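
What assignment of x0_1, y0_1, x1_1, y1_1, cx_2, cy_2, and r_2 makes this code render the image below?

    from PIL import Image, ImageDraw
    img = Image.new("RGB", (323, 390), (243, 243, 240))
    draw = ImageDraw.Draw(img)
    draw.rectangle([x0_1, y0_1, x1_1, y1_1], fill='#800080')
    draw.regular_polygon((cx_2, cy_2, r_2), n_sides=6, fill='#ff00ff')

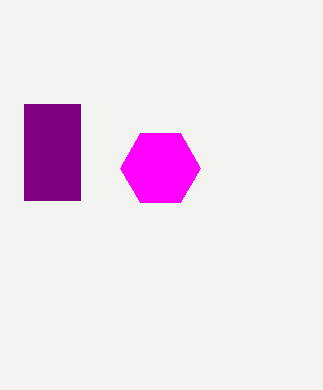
x0_1 = 24
y0_1 = 104
x1_1 = 80
y1_1 = 200
cx_2 = 160
cy_2 = 168
r_2 = 40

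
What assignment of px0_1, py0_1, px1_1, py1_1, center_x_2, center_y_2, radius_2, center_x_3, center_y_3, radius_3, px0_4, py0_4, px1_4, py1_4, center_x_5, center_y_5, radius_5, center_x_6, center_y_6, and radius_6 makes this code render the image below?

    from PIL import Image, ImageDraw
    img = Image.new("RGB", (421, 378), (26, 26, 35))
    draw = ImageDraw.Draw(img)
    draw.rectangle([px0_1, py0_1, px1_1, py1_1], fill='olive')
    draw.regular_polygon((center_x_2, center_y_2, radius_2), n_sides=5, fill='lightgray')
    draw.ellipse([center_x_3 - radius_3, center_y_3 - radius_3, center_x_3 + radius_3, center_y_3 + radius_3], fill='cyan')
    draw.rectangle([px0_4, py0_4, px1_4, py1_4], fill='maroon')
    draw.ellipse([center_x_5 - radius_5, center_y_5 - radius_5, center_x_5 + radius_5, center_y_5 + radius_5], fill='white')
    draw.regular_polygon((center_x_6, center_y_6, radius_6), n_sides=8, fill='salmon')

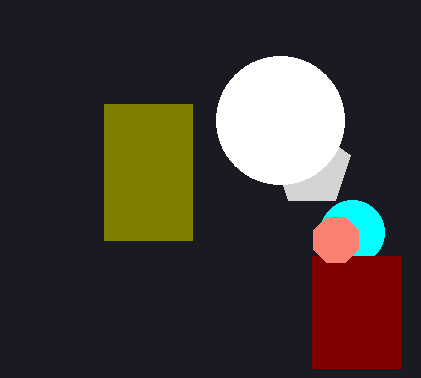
px0_1 = 104
py0_1 = 104
px1_1 = 192
py1_1 = 240
center_x_2 = 312
center_y_2 = 168
radius_2 = 40
center_x_3 = 352
center_y_3 = 232
radius_3 = 32
px0_4 = 312
py0_4 = 256
px1_4 = 400
py1_4 = 368
center_x_5 = 280
center_y_5 = 120
radius_5 = 64
center_x_6 = 336
center_y_6 = 240
radius_6 = 24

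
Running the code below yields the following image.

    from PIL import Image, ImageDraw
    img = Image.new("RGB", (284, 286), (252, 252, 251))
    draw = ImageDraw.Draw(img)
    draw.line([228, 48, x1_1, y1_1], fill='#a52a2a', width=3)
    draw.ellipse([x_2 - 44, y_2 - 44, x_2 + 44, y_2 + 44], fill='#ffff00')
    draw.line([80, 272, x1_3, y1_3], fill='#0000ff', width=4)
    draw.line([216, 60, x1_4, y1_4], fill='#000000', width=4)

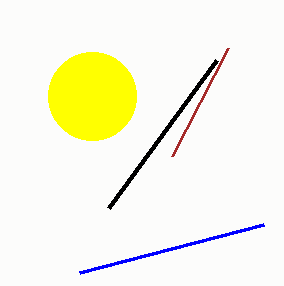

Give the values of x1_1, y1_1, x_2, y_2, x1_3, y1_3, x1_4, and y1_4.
x1_1 = 172; y1_1 = 156; x_2 = 92; y_2 = 96; x1_3 = 264; y1_3 = 224; x1_4 = 108; y1_4 = 208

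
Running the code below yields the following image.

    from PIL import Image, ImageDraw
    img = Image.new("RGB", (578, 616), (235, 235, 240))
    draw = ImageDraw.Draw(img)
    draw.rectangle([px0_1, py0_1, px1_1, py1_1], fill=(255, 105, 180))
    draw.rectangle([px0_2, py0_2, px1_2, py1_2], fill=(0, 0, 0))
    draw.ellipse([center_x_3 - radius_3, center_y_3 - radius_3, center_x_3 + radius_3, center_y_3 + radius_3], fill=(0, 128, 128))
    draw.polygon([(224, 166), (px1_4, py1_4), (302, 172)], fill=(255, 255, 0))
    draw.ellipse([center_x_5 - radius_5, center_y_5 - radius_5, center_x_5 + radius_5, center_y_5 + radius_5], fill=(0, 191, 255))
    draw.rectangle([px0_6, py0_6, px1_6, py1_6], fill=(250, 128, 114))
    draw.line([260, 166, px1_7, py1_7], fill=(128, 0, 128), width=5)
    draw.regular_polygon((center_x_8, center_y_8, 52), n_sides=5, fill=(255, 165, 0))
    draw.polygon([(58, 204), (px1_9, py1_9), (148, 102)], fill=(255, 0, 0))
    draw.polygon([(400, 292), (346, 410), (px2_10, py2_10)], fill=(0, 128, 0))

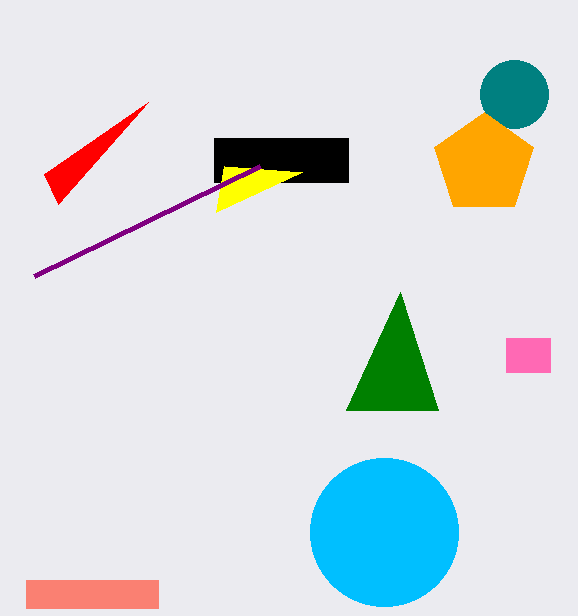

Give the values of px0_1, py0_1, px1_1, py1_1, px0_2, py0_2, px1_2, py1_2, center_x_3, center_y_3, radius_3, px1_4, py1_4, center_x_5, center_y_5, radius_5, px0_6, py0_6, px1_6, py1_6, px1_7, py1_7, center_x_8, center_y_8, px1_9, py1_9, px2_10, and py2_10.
px0_1 = 506, py0_1 = 338, px1_1 = 550, py1_1 = 372, px0_2 = 214, py0_2 = 138, px1_2 = 348, py1_2 = 182, center_x_3 = 514, center_y_3 = 94, radius_3 = 34, px1_4 = 216, py1_4 = 212, center_x_5 = 384, center_y_5 = 532, radius_5 = 74, px0_6 = 26, py0_6 = 580, px1_6 = 158, py1_6 = 608, px1_7 = 34, py1_7 = 276, center_x_8 = 484, center_y_8 = 164, px1_9 = 44, py1_9 = 174, px2_10 = 438, py2_10 = 410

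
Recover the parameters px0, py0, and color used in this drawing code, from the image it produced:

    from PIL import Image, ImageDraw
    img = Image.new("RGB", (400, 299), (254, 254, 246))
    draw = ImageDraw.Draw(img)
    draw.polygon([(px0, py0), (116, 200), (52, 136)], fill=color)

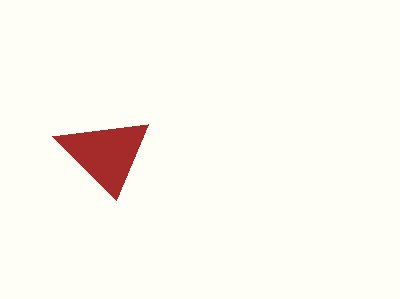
px0 = 148; py0 = 124; color = 'brown'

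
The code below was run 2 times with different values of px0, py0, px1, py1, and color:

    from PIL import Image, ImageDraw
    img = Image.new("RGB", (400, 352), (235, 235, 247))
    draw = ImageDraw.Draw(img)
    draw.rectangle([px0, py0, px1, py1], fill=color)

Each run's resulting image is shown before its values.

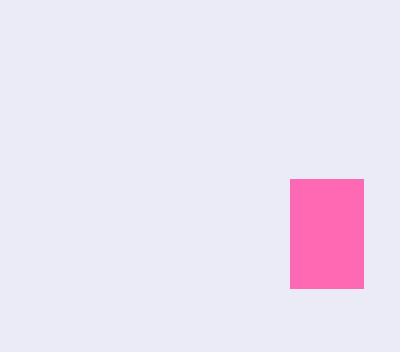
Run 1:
px0 = 290; py0 = 179; px1 = 363; py1 = 288; color = 'hotpink'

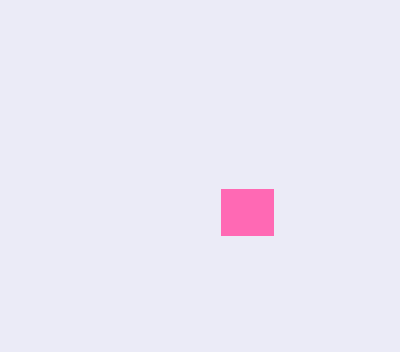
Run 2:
px0 = 221; py0 = 189; px1 = 273; py1 = 235; color = 'hotpink'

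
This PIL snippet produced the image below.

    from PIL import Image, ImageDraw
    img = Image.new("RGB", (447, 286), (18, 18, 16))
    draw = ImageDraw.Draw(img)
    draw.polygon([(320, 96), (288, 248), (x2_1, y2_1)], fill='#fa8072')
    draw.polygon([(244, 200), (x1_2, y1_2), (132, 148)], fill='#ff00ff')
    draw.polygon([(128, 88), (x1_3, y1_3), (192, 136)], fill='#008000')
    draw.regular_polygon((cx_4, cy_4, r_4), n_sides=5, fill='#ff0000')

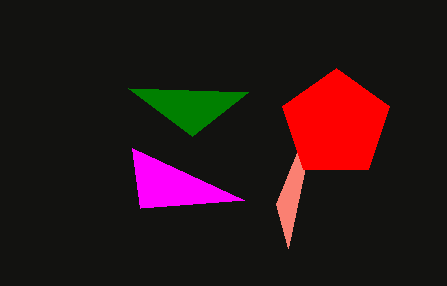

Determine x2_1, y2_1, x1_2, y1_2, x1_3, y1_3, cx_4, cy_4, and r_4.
x2_1 = 276, y2_1 = 204, x1_2 = 140, y1_2 = 208, x1_3 = 248, y1_3 = 92, cx_4 = 336, cy_4 = 124, r_4 = 56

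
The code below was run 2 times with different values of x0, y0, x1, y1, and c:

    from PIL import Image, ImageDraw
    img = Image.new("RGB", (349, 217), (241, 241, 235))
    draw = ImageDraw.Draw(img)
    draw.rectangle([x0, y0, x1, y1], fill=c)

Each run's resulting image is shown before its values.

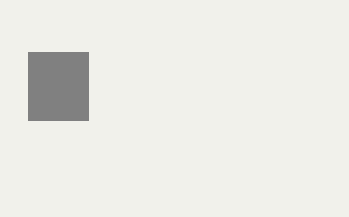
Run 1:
x0 = 28, y0 = 52, x1 = 88, y1 = 120, c = 'gray'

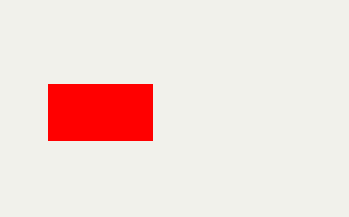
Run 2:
x0 = 48
y0 = 84
x1 = 152
y1 = 140
c = 'red'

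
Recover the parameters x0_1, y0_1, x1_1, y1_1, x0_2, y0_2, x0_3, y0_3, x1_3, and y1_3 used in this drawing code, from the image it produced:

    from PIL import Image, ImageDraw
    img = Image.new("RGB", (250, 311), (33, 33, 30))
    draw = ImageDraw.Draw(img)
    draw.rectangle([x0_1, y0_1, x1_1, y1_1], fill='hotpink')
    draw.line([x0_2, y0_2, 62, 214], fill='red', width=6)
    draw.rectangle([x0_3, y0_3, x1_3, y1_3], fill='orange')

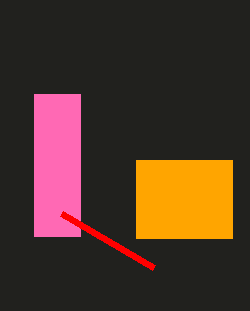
x0_1 = 34, y0_1 = 94, x1_1 = 80, y1_1 = 236, x0_2 = 154, y0_2 = 268, x0_3 = 136, y0_3 = 160, x1_3 = 232, y1_3 = 238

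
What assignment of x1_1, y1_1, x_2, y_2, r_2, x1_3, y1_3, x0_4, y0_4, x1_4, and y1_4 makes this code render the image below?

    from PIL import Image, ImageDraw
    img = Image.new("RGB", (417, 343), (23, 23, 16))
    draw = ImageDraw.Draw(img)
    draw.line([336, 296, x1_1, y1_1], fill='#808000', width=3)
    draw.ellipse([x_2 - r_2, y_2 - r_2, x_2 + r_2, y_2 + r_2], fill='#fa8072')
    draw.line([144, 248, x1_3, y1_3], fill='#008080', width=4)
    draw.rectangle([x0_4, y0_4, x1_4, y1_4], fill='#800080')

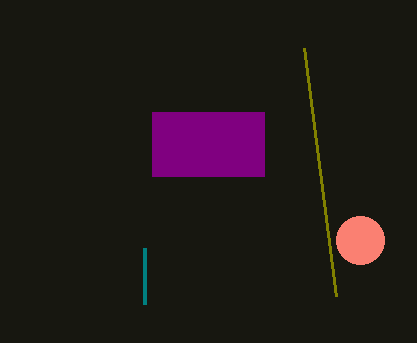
x1_1 = 304, y1_1 = 48, x_2 = 360, y_2 = 240, r_2 = 24, x1_3 = 144, y1_3 = 304, x0_4 = 152, y0_4 = 112, x1_4 = 264, y1_4 = 176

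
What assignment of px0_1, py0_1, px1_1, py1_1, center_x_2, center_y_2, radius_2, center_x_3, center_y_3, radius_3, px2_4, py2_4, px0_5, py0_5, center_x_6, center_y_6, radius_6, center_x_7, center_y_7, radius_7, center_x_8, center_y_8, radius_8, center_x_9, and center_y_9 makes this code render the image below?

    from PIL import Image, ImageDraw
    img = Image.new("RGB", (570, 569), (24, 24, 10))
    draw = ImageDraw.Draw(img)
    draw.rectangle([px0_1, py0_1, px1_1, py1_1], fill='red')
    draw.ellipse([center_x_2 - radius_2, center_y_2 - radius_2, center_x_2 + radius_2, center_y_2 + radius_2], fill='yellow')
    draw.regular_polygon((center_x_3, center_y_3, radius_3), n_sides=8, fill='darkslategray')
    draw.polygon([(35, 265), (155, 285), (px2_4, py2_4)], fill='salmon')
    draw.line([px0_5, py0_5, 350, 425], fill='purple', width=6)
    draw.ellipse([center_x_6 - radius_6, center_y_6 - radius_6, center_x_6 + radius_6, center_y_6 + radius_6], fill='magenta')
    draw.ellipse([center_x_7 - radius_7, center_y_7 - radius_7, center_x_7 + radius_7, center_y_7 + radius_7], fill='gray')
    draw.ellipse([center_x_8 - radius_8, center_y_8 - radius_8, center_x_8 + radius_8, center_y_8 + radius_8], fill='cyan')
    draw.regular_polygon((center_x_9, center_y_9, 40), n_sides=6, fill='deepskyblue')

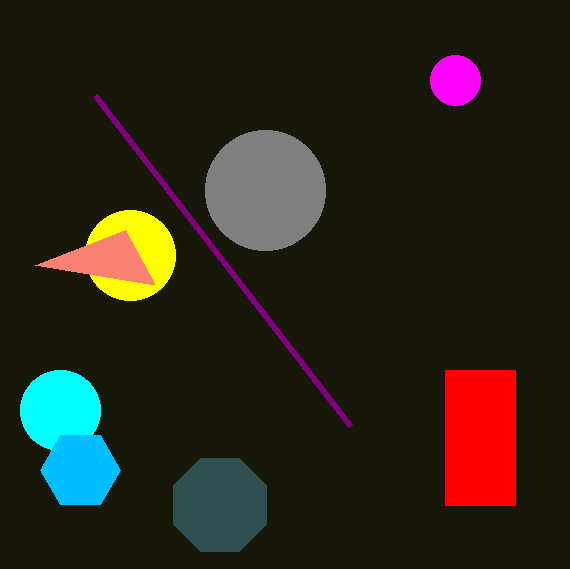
px0_1 = 445, py0_1 = 370, px1_1 = 515, py1_1 = 505, center_x_2 = 130, center_y_2 = 255, radius_2 = 45, center_x_3 = 220, center_y_3 = 505, radius_3 = 50, px2_4 = 125, py2_4 = 230, px0_5 = 95, py0_5 = 95, center_x_6 = 455, center_y_6 = 80, radius_6 = 25, center_x_7 = 265, center_y_7 = 190, radius_7 = 60, center_x_8 = 60, center_y_8 = 410, radius_8 = 40, center_x_9 = 80, center_y_9 = 470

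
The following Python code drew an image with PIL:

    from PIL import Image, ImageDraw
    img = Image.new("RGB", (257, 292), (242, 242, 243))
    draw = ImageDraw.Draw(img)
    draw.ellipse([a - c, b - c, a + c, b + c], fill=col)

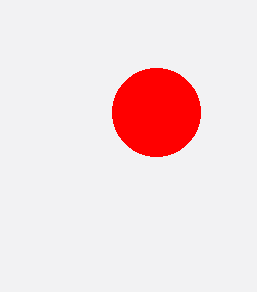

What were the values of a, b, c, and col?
a = 156; b = 112; c = 44; col = 'red'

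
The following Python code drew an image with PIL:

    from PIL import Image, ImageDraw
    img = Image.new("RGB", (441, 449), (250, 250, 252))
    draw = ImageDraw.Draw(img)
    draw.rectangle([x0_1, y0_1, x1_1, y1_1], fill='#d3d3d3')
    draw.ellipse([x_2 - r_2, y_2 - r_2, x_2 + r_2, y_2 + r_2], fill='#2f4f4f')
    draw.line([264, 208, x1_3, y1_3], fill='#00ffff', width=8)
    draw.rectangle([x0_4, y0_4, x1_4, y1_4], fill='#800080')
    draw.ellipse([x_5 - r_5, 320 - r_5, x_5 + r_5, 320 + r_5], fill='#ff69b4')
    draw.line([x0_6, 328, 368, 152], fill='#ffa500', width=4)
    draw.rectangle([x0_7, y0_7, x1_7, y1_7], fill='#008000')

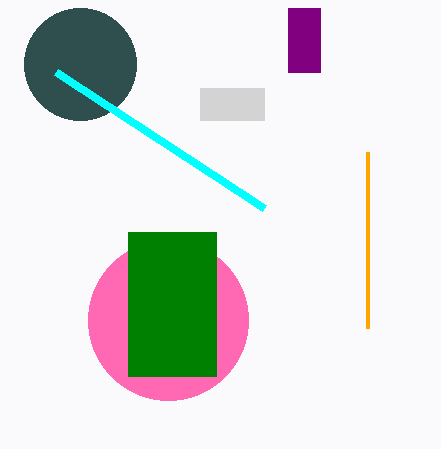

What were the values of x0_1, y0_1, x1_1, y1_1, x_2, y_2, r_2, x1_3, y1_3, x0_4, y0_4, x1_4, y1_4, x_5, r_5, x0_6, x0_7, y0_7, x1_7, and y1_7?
x0_1 = 200, y0_1 = 88, x1_1 = 264, y1_1 = 120, x_2 = 80, y_2 = 64, r_2 = 56, x1_3 = 56, y1_3 = 72, x0_4 = 288, y0_4 = 8, x1_4 = 320, y1_4 = 72, x_5 = 168, r_5 = 80, x0_6 = 368, x0_7 = 128, y0_7 = 232, x1_7 = 216, y1_7 = 376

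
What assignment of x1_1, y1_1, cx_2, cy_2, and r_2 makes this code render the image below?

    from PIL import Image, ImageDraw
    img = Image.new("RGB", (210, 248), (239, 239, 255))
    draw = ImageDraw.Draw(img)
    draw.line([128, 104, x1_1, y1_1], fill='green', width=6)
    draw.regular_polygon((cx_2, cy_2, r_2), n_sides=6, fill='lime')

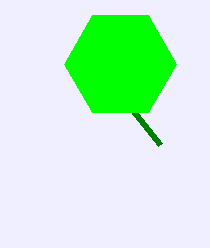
x1_1 = 160
y1_1 = 144
cx_2 = 120
cy_2 = 64
r_2 = 56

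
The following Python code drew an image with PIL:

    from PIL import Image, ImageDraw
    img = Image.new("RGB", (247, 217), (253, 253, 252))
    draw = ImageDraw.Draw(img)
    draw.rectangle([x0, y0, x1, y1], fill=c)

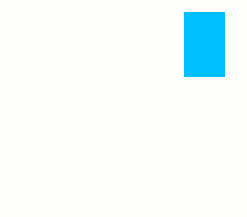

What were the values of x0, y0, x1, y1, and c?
x0 = 184; y0 = 12; x1 = 224; y1 = 76; c = 'deepskyblue'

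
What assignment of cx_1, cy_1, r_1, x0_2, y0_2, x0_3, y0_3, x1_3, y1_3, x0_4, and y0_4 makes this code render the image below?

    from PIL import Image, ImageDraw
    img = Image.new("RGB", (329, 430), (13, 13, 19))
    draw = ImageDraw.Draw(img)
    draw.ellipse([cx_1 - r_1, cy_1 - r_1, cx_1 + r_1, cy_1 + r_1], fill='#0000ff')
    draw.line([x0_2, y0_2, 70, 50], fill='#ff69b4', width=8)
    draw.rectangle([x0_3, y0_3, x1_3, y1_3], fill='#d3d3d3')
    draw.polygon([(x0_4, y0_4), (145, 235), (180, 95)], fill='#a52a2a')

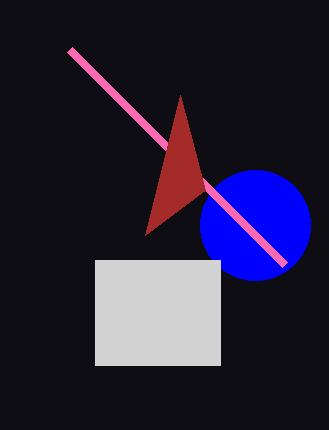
cx_1 = 255; cy_1 = 225; r_1 = 55; x0_2 = 285; y0_2 = 265; x0_3 = 95; y0_3 = 260; x1_3 = 220; y1_3 = 365; x0_4 = 205; y0_4 = 190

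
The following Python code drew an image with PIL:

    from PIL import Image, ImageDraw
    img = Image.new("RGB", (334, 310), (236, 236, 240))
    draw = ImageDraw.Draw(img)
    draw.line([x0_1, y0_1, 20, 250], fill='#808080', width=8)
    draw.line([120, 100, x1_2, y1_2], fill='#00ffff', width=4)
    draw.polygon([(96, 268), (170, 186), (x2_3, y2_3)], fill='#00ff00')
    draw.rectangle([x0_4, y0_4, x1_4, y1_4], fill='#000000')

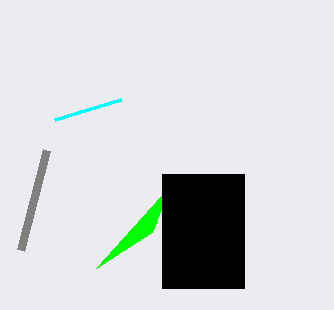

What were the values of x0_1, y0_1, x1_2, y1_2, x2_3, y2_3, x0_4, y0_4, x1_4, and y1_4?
x0_1 = 46, y0_1 = 150, x1_2 = 54, y1_2 = 120, x2_3 = 152, y2_3 = 232, x0_4 = 162, y0_4 = 174, x1_4 = 244, y1_4 = 288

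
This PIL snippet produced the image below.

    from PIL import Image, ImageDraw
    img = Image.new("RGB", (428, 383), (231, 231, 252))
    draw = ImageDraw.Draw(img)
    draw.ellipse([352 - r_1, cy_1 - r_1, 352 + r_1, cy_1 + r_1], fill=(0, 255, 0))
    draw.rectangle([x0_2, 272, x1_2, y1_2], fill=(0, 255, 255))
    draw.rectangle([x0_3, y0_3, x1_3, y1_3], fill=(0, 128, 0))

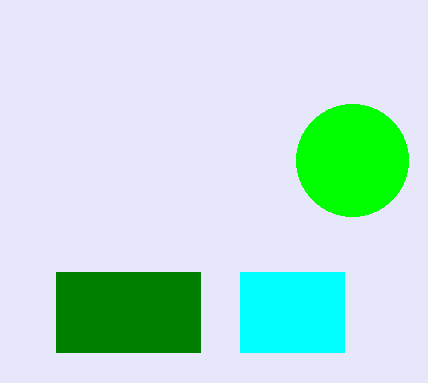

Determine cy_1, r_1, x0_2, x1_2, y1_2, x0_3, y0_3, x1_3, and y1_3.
cy_1 = 160; r_1 = 56; x0_2 = 240; x1_2 = 344; y1_2 = 352; x0_3 = 56; y0_3 = 272; x1_3 = 200; y1_3 = 352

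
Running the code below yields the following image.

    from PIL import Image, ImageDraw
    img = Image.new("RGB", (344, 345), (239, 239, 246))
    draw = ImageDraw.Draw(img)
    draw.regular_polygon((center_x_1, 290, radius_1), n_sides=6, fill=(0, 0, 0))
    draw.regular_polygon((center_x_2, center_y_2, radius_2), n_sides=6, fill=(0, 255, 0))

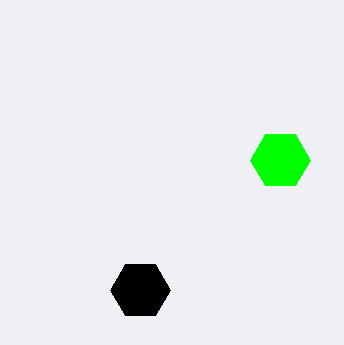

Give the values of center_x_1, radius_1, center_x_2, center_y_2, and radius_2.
center_x_1 = 140; radius_1 = 30; center_x_2 = 280; center_y_2 = 160; radius_2 = 30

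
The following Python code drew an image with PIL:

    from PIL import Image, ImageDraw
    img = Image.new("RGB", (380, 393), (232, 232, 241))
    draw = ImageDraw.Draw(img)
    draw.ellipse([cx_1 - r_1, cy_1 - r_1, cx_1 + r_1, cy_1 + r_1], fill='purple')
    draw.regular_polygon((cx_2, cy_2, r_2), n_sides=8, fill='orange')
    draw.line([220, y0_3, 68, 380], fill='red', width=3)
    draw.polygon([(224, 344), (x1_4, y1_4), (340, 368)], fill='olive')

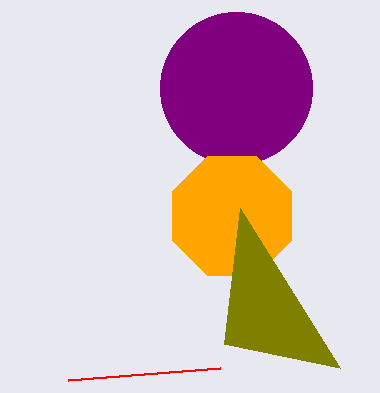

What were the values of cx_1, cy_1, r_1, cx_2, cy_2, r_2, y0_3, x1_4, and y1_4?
cx_1 = 236, cy_1 = 88, r_1 = 76, cx_2 = 232, cy_2 = 216, r_2 = 64, y0_3 = 368, x1_4 = 240, y1_4 = 208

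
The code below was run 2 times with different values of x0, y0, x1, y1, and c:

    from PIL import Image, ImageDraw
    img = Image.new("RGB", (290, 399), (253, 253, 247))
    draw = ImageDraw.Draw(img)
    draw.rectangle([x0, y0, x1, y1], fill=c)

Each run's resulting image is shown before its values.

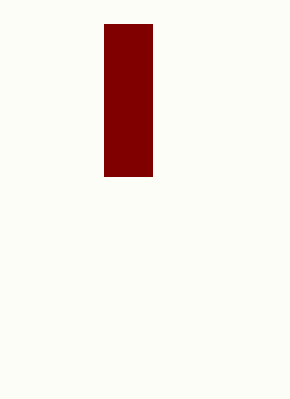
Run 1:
x0 = 104
y0 = 24
x1 = 152
y1 = 176
c = 'maroon'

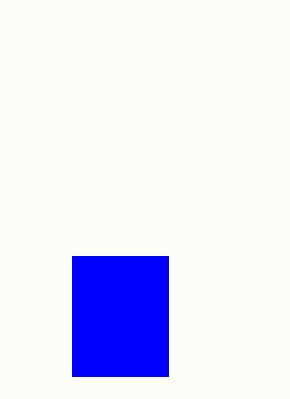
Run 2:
x0 = 72, y0 = 256, x1 = 168, y1 = 376, c = 'blue'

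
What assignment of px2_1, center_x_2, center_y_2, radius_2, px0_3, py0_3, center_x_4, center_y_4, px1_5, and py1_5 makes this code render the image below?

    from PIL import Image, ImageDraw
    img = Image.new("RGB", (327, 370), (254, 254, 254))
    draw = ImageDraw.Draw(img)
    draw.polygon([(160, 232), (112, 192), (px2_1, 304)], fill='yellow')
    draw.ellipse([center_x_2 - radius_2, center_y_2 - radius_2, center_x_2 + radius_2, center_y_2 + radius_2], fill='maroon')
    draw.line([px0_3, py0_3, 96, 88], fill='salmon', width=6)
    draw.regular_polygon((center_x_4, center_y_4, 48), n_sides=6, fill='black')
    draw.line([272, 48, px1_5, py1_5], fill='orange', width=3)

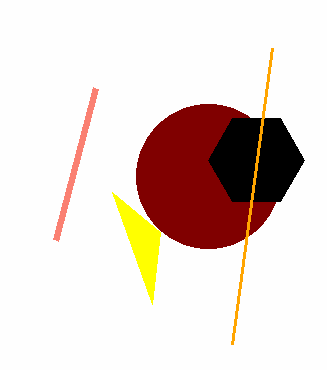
px2_1 = 152
center_x_2 = 208
center_y_2 = 176
radius_2 = 72
px0_3 = 56
py0_3 = 240
center_x_4 = 256
center_y_4 = 160
px1_5 = 232
py1_5 = 344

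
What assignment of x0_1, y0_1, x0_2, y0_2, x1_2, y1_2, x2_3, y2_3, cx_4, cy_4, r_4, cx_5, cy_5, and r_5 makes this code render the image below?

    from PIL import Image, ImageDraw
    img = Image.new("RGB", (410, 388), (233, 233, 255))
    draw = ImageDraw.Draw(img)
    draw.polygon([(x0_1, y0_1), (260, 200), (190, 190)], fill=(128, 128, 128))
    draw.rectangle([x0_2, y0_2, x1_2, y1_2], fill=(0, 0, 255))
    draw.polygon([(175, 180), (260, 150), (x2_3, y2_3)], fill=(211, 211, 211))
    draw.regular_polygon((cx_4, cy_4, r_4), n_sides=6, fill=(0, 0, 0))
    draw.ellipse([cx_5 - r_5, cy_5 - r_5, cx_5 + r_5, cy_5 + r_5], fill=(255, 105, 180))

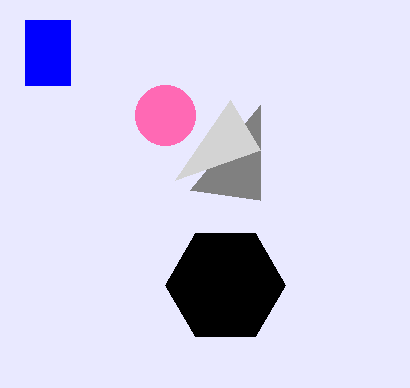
x0_1 = 260; y0_1 = 105; x0_2 = 25; y0_2 = 20; x1_2 = 70; y1_2 = 85; x2_3 = 230; y2_3 = 100; cx_4 = 225; cy_4 = 285; r_4 = 60; cx_5 = 165; cy_5 = 115; r_5 = 30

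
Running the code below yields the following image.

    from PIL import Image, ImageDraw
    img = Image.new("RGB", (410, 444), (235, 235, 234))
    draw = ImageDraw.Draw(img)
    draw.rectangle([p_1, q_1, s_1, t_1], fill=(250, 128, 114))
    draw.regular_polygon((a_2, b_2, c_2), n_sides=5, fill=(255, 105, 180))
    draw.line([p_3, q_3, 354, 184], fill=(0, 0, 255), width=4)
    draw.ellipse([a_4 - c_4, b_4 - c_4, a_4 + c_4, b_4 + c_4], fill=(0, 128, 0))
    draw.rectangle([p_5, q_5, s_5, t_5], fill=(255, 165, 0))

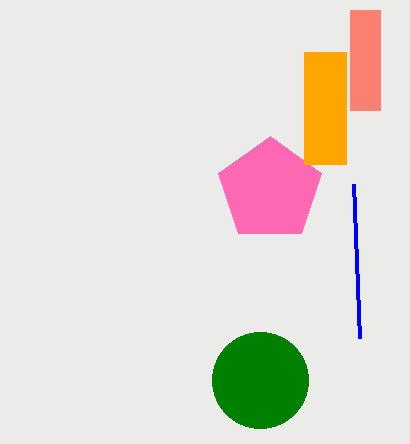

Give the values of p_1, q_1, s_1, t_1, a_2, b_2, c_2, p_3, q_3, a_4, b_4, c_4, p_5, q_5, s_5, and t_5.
p_1 = 350; q_1 = 10; s_1 = 380; t_1 = 110; a_2 = 270; b_2 = 190; c_2 = 54; p_3 = 360; q_3 = 338; a_4 = 260; b_4 = 380; c_4 = 48; p_5 = 304; q_5 = 52; s_5 = 346; t_5 = 164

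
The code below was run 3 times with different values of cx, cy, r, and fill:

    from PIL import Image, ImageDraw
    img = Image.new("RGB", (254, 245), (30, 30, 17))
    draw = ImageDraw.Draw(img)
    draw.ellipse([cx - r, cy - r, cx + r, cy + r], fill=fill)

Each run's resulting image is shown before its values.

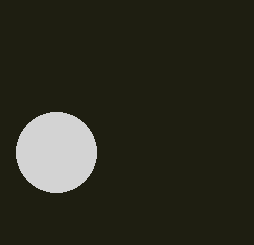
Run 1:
cx = 56, cy = 152, r = 40, fill = 'lightgray'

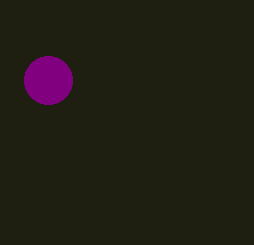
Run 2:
cx = 48, cy = 80, r = 24, fill = 'purple'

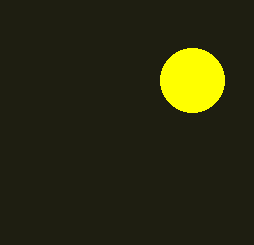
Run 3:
cx = 192
cy = 80
r = 32
fill = 'yellow'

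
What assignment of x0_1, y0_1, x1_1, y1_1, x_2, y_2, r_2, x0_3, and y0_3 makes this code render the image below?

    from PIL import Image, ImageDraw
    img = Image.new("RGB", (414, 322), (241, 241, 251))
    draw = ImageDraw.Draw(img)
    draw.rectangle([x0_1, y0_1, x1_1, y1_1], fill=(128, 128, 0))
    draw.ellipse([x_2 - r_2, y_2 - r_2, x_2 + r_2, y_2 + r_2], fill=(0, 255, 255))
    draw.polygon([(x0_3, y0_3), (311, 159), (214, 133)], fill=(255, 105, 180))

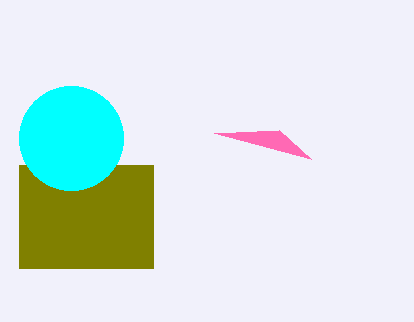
x0_1 = 19; y0_1 = 165; x1_1 = 153; y1_1 = 268; x_2 = 71; y_2 = 138; r_2 = 52; x0_3 = 279; y0_3 = 130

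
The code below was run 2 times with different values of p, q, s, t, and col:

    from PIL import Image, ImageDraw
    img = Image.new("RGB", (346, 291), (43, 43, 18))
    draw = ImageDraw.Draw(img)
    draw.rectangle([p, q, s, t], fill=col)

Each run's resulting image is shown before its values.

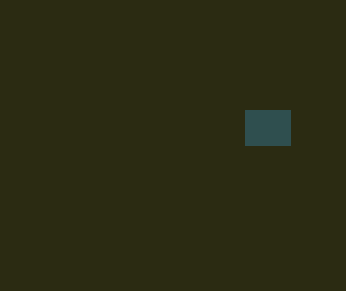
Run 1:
p = 245; q = 110; s = 290; t = 145; col = 'darkslategray'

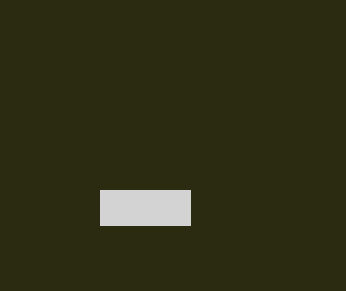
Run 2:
p = 100
q = 190
s = 190
t = 225
col = 'lightgray'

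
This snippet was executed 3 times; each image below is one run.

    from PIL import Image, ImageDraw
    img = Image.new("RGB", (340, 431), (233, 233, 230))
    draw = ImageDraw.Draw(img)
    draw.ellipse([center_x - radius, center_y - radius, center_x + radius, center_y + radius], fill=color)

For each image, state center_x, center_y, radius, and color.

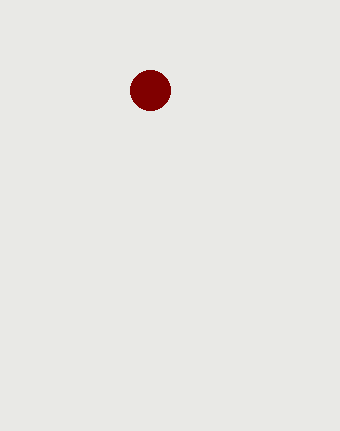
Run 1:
center_x = 150
center_y = 90
radius = 20
color = 'maroon'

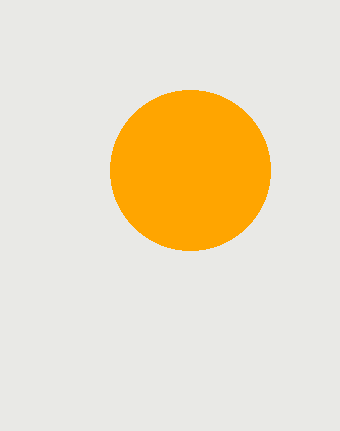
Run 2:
center_x = 190
center_y = 170
radius = 80
color = 'orange'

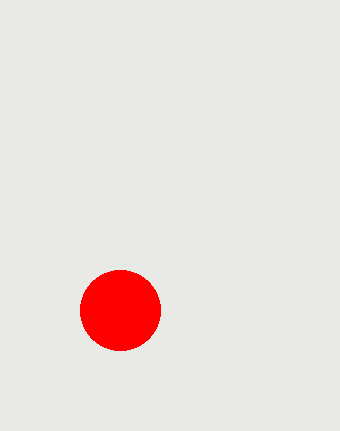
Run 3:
center_x = 120
center_y = 310
radius = 40
color = 'red'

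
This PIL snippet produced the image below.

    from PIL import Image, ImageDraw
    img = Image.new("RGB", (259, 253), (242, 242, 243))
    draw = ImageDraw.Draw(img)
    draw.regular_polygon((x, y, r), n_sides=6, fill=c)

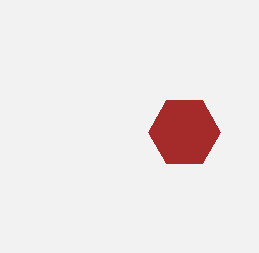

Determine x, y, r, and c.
x = 184
y = 132
r = 36
c = 'brown'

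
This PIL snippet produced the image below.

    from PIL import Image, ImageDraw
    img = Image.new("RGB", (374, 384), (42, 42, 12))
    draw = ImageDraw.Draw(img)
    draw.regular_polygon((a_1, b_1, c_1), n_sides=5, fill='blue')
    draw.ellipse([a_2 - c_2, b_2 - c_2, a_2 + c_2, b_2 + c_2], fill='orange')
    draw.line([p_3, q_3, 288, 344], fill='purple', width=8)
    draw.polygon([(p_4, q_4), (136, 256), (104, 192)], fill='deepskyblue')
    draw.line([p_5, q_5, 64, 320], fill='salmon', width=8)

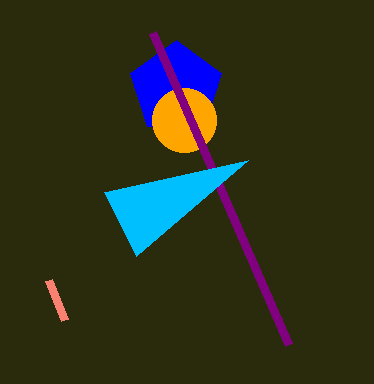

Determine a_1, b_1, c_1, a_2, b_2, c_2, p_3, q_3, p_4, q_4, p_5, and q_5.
a_1 = 176; b_1 = 88; c_1 = 48; a_2 = 184; b_2 = 120; c_2 = 32; p_3 = 152; q_3 = 32; p_4 = 248; q_4 = 160; p_5 = 48; q_5 = 280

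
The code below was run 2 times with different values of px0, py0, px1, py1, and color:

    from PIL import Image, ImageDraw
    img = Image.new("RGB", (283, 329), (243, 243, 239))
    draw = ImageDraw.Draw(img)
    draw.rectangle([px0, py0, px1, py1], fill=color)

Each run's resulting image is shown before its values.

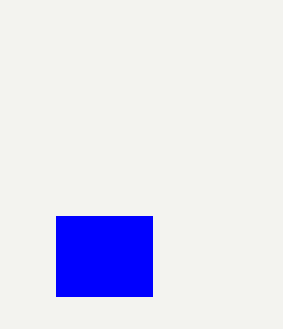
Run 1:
px0 = 56
py0 = 216
px1 = 152
py1 = 296
color = 'blue'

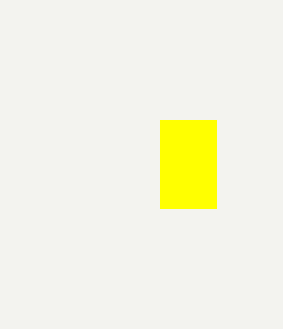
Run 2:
px0 = 160, py0 = 120, px1 = 216, py1 = 208, color = 'yellow'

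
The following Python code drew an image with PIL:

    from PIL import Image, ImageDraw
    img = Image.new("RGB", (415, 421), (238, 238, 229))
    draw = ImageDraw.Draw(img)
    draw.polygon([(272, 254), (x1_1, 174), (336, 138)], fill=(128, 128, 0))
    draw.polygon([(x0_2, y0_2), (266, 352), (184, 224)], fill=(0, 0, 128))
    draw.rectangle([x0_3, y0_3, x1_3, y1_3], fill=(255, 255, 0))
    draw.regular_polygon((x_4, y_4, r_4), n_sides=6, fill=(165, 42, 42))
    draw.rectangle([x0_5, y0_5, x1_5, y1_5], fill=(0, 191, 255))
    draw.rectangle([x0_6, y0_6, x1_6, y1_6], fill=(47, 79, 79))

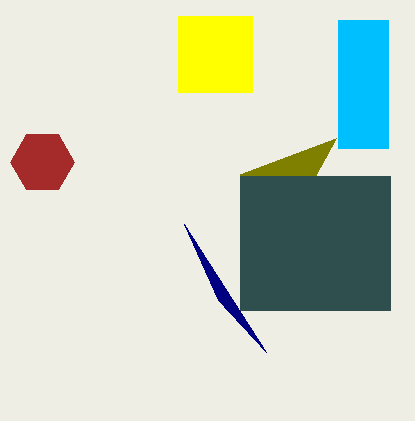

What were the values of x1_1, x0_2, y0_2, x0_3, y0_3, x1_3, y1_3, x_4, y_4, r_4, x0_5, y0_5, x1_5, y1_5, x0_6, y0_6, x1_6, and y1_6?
x1_1 = 240
x0_2 = 218
y0_2 = 300
x0_3 = 178
y0_3 = 16
x1_3 = 252
y1_3 = 92
x_4 = 42
y_4 = 162
r_4 = 32
x0_5 = 338
y0_5 = 20
x1_5 = 388
y1_5 = 148
x0_6 = 240
y0_6 = 176
x1_6 = 390
y1_6 = 310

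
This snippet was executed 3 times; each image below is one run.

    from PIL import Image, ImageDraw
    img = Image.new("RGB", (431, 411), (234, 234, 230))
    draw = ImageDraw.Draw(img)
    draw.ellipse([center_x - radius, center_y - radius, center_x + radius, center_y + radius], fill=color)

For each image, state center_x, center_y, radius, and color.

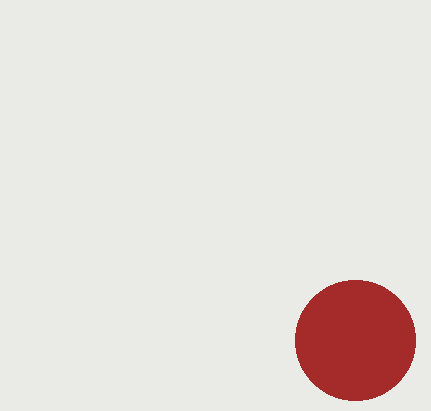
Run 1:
center_x = 355, center_y = 340, radius = 60, color = 'brown'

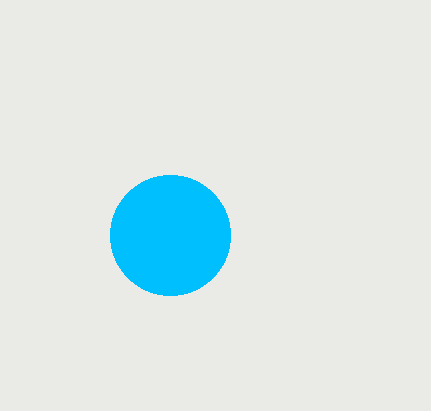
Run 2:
center_x = 170
center_y = 235
radius = 60
color = 'deepskyblue'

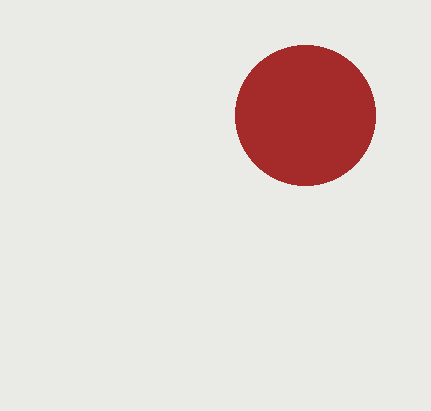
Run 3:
center_x = 305
center_y = 115
radius = 70
color = 'brown'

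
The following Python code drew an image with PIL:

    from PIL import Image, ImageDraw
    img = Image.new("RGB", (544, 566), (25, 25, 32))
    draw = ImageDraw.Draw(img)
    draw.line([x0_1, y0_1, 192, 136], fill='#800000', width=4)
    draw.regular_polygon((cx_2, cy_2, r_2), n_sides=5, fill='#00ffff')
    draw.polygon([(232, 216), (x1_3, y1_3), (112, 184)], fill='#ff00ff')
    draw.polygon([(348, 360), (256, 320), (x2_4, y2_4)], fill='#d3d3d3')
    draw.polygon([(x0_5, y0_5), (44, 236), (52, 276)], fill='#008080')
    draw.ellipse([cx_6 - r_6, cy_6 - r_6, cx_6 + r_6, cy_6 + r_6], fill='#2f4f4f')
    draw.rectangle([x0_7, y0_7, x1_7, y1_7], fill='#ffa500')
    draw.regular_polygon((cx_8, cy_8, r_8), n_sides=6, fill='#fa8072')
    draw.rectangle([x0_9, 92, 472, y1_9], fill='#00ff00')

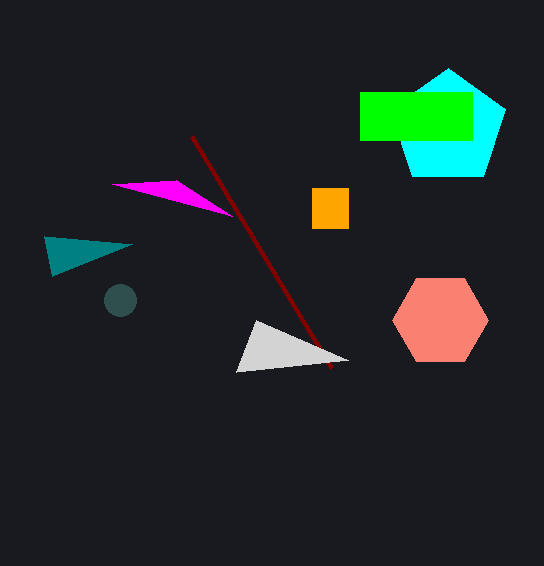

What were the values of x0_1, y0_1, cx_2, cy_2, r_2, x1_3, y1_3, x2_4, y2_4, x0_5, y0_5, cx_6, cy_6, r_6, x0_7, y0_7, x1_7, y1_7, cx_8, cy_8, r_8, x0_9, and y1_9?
x0_1 = 332, y0_1 = 368, cx_2 = 448, cy_2 = 128, r_2 = 60, x1_3 = 176, y1_3 = 180, x2_4 = 236, y2_4 = 372, x0_5 = 132, y0_5 = 244, cx_6 = 120, cy_6 = 300, r_6 = 16, x0_7 = 312, y0_7 = 188, x1_7 = 348, y1_7 = 228, cx_8 = 440, cy_8 = 320, r_8 = 48, x0_9 = 360, y1_9 = 140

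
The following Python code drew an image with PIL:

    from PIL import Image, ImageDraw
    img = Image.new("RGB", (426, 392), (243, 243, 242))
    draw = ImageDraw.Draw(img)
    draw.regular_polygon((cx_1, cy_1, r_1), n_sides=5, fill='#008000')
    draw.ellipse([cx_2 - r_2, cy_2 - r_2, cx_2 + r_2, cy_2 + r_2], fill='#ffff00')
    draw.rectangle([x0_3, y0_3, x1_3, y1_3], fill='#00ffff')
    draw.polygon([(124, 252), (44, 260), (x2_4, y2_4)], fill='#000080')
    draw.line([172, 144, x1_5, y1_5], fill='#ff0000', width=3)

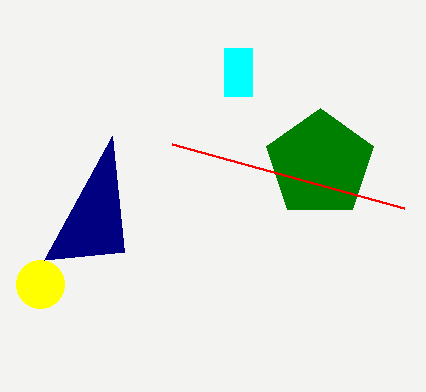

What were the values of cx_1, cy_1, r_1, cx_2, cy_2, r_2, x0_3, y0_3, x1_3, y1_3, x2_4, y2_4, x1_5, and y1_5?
cx_1 = 320; cy_1 = 164; r_1 = 56; cx_2 = 40; cy_2 = 284; r_2 = 24; x0_3 = 224; y0_3 = 48; x1_3 = 252; y1_3 = 96; x2_4 = 112; y2_4 = 136; x1_5 = 404; y1_5 = 208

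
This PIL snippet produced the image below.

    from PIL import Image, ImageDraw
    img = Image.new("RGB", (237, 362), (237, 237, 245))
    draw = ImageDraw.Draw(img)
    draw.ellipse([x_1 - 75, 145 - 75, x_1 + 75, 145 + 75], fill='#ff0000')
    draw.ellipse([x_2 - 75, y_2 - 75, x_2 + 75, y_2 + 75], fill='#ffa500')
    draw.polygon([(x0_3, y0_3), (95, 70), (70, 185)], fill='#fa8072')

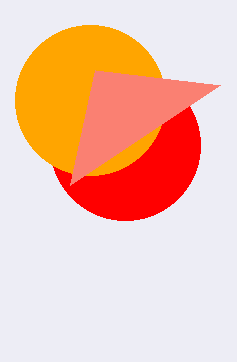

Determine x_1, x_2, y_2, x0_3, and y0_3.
x_1 = 125; x_2 = 90; y_2 = 100; x0_3 = 220; y0_3 = 85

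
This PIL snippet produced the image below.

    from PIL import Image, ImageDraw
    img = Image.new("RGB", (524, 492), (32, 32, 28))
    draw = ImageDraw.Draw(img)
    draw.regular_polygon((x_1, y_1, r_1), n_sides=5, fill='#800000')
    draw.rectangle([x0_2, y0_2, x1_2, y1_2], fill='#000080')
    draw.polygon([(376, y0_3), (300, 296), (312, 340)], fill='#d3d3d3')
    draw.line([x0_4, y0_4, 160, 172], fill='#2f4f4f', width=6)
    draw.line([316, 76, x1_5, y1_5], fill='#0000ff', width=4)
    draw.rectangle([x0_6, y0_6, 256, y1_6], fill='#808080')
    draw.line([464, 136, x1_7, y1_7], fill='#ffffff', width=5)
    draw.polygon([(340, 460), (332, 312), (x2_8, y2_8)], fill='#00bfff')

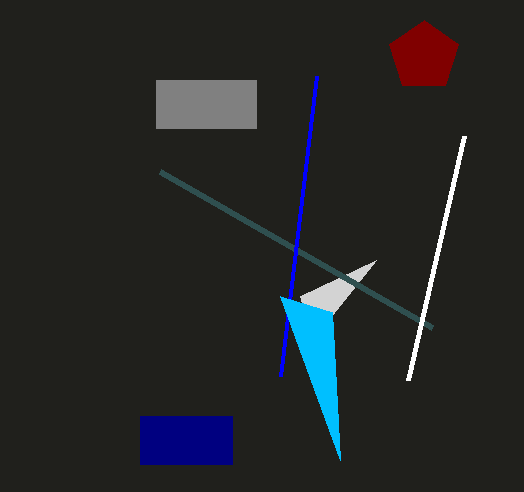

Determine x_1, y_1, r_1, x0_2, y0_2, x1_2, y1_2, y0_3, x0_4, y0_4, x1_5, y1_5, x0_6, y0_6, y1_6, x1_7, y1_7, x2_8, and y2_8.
x_1 = 424; y_1 = 56; r_1 = 36; x0_2 = 140; y0_2 = 416; x1_2 = 232; y1_2 = 464; y0_3 = 260; x0_4 = 432; y0_4 = 328; x1_5 = 280; y1_5 = 376; x0_6 = 156; y0_6 = 80; y1_6 = 128; x1_7 = 408; y1_7 = 380; x2_8 = 280; y2_8 = 296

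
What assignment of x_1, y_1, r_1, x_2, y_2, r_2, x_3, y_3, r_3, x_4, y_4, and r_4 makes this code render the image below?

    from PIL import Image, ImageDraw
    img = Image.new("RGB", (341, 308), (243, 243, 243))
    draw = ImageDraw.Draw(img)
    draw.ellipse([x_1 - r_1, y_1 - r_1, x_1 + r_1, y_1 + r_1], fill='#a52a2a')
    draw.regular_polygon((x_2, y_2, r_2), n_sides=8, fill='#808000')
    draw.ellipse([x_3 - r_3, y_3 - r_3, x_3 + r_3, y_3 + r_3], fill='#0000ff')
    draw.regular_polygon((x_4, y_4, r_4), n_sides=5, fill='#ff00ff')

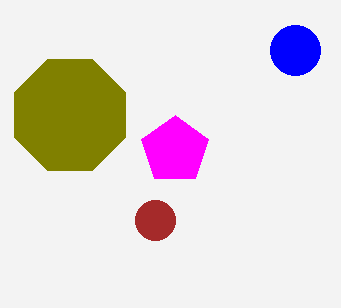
x_1 = 155, y_1 = 220, r_1 = 20, x_2 = 70, y_2 = 115, r_2 = 60, x_3 = 295, y_3 = 50, r_3 = 25, x_4 = 175, y_4 = 150, r_4 = 35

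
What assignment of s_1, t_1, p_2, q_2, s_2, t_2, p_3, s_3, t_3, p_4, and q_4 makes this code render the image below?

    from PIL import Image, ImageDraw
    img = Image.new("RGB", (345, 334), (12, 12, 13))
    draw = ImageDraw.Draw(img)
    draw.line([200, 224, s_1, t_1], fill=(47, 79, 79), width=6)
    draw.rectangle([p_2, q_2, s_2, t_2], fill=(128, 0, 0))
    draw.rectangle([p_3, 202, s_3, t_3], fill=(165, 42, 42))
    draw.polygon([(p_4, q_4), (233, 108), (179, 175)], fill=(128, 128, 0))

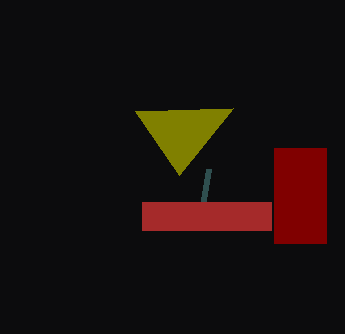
s_1 = 209, t_1 = 169, p_2 = 274, q_2 = 148, s_2 = 326, t_2 = 243, p_3 = 142, s_3 = 271, t_3 = 230, p_4 = 135, q_4 = 111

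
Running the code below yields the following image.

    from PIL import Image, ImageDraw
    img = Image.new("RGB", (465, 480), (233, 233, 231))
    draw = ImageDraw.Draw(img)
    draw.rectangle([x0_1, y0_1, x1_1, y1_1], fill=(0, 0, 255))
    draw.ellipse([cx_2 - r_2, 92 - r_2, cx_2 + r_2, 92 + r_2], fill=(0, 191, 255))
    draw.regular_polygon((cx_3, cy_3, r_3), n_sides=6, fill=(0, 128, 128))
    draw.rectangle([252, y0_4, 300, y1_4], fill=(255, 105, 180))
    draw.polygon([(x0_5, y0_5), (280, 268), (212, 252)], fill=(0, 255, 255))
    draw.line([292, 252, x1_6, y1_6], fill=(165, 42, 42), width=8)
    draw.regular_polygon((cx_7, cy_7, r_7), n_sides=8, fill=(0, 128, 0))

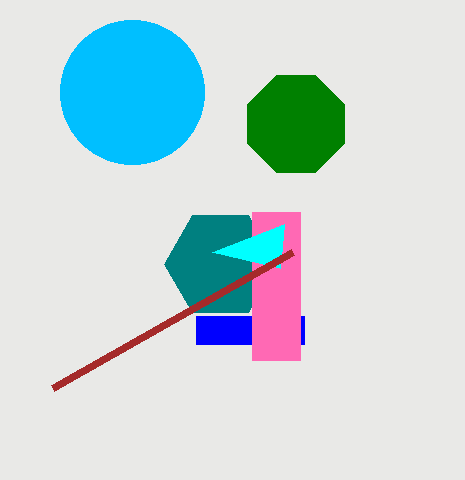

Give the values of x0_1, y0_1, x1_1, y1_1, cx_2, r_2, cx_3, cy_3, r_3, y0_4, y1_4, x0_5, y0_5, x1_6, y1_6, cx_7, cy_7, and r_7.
x0_1 = 196, y0_1 = 316, x1_1 = 304, y1_1 = 344, cx_2 = 132, r_2 = 72, cx_3 = 220, cy_3 = 264, r_3 = 56, y0_4 = 212, y1_4 = 360, x0_5 = 284, y0_5 = 224, x1_6 = 52, y1_6 = 388, cx_7 = 296, cy_7 = 124, r_7 = 52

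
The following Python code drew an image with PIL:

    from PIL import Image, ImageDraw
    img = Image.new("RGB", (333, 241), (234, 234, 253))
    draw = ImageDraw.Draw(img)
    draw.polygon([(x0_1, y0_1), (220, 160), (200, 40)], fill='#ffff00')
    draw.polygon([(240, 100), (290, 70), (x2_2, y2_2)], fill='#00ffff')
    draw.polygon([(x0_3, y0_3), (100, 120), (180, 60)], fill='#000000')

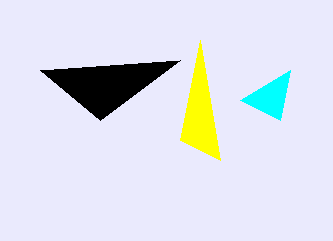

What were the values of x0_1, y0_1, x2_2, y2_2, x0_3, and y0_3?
x0_1 = 180; y0_1 = 140; x2_2 = 280; y2_2 = 120; x0_3 = 40; y0_3 = 70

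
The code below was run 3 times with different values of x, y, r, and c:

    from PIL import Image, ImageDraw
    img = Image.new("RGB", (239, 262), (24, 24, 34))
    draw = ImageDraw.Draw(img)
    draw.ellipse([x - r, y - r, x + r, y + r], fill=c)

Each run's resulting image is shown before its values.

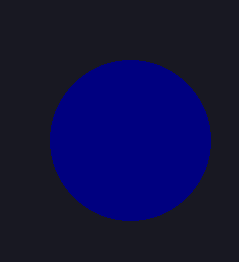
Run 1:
x = 130; y = 140; r = 80; c = 'navy'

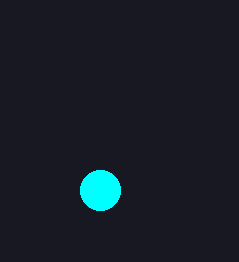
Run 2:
x = 100, y = 190, r = 20, c = 'cyan'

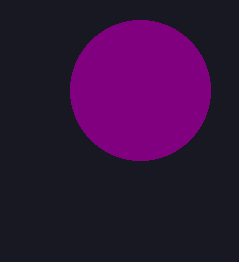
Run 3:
x = 140
y = 90
r = 70
c = 'purple'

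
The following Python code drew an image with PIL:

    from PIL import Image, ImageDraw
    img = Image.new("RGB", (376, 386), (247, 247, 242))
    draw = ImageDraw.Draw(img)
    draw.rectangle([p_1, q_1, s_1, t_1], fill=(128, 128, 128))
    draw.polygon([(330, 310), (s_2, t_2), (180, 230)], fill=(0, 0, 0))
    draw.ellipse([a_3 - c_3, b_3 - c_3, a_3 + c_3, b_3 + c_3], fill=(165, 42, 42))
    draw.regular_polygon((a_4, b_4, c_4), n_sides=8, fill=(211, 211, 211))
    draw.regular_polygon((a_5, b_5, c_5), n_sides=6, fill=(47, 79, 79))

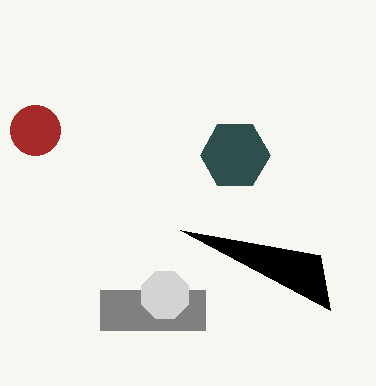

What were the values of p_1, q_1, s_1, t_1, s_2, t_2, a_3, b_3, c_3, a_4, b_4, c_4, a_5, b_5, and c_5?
p_1 = 100, q_1 = 290, s_1 = 205, t_1 = 330, s_2 = 320, t_2 = 255, a_3 = 35, b_3 = 130, c_3 = 25, a_4 = 165, b_4 = 295, c_4 = 25, a_5 = 235, b_5 = 155, c_5 = 35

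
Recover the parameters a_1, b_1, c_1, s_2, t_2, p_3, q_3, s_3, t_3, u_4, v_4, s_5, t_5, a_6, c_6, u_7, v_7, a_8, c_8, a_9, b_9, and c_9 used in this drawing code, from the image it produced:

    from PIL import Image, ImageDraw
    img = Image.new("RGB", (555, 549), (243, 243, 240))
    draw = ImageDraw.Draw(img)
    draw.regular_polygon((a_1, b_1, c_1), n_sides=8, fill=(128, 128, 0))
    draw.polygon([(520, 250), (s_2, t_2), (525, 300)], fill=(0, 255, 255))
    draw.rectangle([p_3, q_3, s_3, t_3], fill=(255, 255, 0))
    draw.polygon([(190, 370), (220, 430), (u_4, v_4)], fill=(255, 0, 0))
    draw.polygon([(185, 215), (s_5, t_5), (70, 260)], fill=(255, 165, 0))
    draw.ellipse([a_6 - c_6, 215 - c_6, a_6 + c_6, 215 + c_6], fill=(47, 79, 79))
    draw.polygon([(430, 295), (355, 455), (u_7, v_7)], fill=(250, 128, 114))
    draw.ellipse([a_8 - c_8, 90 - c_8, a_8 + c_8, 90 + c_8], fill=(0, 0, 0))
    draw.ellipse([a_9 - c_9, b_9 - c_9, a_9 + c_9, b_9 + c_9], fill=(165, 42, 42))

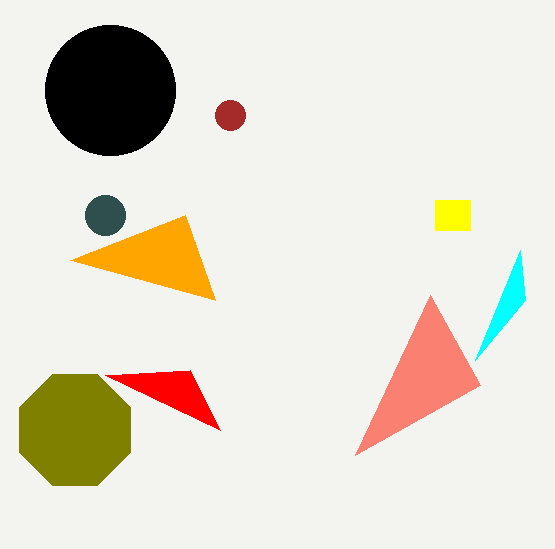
a_1 = 75; b_1 = 430; c_1 = 60; s_2 = 475; t_2 = 360; p_3 = 435; q_3 = 200; s_3 = 470; t_3 = 230; u_4 = 105; v_4 = 375; s_5 = 215; t_5 = 300; a_6 = 105; c_6 = 20; u_7 = 480; v_7 = 385; a_8 = 110; c_8 = 65; a_9 = 230; b_9 = 115; c_9 = 15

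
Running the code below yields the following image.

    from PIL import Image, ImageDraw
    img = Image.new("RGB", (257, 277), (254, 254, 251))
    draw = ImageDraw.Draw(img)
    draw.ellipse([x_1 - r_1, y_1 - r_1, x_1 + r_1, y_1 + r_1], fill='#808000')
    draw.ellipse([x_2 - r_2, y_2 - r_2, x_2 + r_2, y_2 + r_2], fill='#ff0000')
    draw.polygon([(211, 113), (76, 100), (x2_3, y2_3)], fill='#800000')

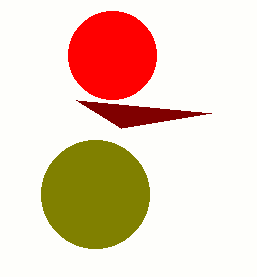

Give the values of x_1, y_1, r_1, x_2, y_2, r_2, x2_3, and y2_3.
x_1 = 95; y_1 = 194; r_1 = 54; x_2 = 112; y_2 = 55; r_2 = 44; x2_3 = 121; y2_3 = 128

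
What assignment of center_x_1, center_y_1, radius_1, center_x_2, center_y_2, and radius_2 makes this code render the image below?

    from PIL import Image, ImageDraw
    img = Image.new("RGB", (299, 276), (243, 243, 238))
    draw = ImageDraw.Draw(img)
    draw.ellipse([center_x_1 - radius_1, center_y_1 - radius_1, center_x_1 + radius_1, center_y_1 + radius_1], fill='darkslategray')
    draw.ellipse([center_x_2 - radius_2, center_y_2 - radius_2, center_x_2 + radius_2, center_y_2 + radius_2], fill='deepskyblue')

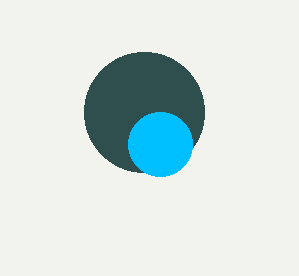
center_x_1 = 144; center_y_1 = 112; radius_1 = 60; center_x_2 = 160; center_y_2 = 144; radius_2 = 32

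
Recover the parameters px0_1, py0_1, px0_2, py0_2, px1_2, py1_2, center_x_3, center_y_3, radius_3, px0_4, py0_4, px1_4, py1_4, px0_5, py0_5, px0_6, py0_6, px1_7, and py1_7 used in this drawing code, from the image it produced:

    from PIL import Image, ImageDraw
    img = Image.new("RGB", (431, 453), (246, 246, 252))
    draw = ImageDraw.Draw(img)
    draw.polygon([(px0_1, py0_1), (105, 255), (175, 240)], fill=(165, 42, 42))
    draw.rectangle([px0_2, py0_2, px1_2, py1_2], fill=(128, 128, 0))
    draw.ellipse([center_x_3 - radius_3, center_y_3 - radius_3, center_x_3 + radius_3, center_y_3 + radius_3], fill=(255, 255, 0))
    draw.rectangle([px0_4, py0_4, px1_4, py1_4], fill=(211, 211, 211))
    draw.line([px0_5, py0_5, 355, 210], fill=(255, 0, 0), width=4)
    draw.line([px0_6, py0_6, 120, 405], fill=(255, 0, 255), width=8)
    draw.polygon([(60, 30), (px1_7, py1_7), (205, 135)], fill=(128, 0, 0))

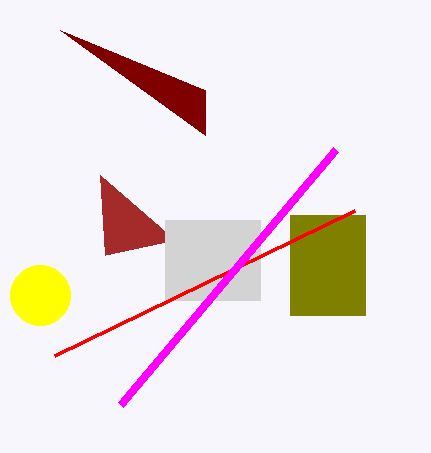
px0_1 = 100; py0_1 = 175; px0_2 = 290; py0_2 = 215; px1_2 = 365; py1_2 = 315; center_x_3 = 40; center_y_3 = 295; radius_3 = 30; px0_4 = 165; py0_4 = 220; px1_4 = 260; py1_4 = 300; px0_5 = 55; py0_5 = 355; px0_6 = 335; py0_6 = 150; px1_7 = 205; py1_7 = 90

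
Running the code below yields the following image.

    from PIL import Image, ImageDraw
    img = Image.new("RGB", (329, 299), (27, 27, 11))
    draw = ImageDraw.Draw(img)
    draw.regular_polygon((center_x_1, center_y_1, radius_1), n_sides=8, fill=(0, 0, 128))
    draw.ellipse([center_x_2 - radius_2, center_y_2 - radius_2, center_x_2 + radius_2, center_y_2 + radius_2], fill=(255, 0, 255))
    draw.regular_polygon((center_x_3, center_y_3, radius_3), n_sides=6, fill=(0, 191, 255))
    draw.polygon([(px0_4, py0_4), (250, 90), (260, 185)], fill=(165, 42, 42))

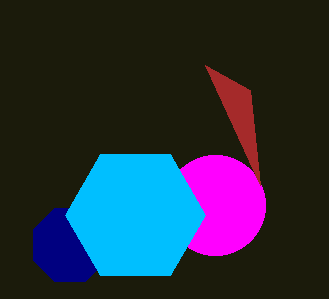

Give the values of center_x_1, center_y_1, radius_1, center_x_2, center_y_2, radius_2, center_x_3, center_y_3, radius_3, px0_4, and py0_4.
center_x_1 = 70; center_y_1 = 245; radius_1 = 40; center_x_2 = 215; center_y_2 = 205; radius_2 = 50; center_x_3 = 135; center_y_3 = 215; radius_3 = 70; px0_4 = 205; py0_4 = 65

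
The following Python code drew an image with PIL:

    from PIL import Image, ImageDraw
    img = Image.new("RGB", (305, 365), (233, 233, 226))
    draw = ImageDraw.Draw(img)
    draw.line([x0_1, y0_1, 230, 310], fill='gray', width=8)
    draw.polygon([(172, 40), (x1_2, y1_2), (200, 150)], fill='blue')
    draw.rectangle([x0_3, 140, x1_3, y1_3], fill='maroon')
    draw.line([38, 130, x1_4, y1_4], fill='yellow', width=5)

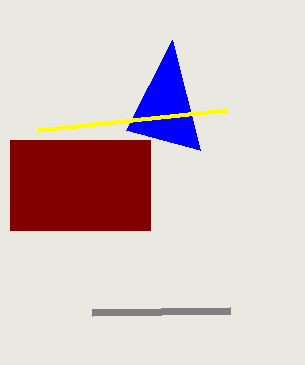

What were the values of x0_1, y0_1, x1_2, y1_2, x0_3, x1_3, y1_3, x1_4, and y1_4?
x0_1 = 92, y0_1 = 312, x1_2 = 126, y1_2 = 130, x0_3 = 10, x1_3 = 150, y1_3 = 230, x1_4 = 226, y1_4 = 110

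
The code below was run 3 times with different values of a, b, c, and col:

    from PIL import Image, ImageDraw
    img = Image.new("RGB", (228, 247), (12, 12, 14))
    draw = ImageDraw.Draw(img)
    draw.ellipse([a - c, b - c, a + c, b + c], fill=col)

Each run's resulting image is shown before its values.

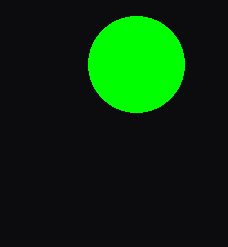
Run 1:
a = 136
b = 64
c = 48
col = 'lime'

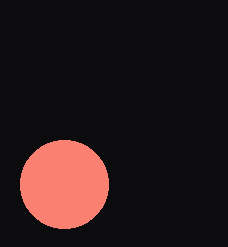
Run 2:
a = 64; b = 184; c = 44; col = 'salmon'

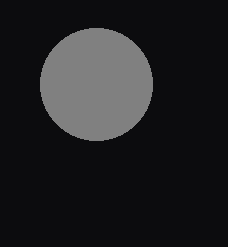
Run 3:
a = 96
b = 84
c = 56
col = 'gray'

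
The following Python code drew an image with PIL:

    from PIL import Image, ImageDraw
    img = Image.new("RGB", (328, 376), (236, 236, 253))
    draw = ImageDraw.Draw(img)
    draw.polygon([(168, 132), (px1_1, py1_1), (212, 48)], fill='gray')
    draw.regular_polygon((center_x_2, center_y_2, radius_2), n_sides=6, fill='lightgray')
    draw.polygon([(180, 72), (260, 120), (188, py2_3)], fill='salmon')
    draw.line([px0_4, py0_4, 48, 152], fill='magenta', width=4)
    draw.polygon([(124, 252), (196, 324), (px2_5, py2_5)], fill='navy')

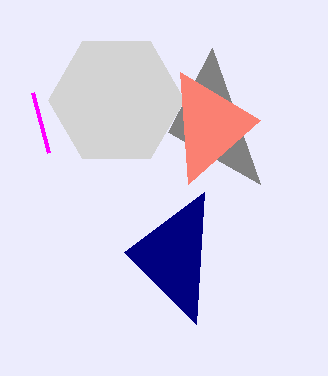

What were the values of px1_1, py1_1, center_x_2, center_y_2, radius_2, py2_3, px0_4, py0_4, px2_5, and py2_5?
px1_1 = 260
py1_1 = 184
center_x_2 = 116
center_y_2 = 100
radius_2 = 68
py2_3 = 184
px0_4 = 32
py0_4 = 92
px2_5 = 204
py2_5 = 192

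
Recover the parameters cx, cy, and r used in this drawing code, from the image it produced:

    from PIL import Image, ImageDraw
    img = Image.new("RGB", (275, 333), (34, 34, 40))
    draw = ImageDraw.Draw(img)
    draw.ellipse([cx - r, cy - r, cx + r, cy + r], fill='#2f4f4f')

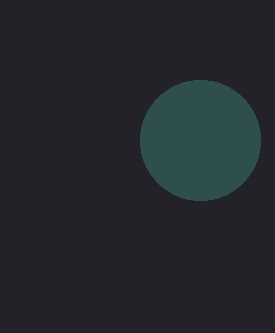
cx = 200, cy = 140, r = 60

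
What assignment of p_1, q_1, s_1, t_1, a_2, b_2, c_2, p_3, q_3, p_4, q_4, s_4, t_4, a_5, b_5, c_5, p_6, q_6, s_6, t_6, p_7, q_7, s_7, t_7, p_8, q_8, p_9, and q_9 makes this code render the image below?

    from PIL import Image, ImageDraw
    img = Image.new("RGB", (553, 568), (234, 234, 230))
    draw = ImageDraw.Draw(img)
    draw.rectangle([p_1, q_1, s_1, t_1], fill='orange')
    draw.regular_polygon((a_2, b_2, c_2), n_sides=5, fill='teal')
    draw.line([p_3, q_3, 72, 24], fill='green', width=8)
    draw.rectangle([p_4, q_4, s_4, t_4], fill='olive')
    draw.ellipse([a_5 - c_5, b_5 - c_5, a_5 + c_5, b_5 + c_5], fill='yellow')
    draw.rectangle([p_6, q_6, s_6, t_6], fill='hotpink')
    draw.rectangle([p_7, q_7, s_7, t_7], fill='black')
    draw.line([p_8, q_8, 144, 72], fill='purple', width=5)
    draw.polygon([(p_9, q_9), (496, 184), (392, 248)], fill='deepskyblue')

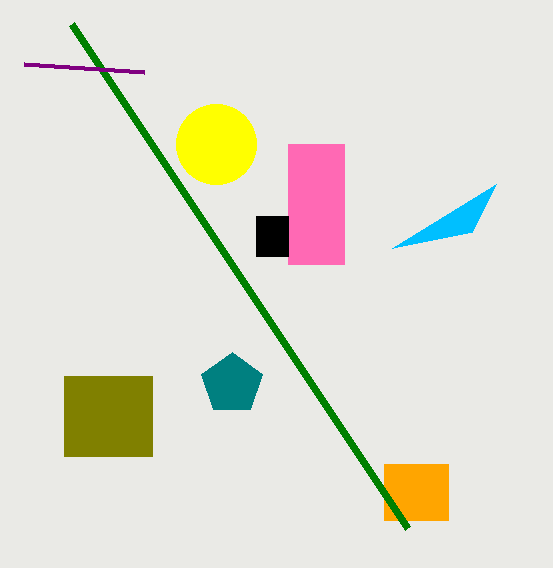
p_1 = 384, q_1 = 464, s_1 = 448, t_1 = 520, a_2 = 232, b_2 = 384, c_2 = 32, p_3 = 408, q_3 = 528, p_4 = 64, q_4 = 376, s_4 = 152, t_4 = 456, a_5 = 216, b_5 = 144, c_5 = 40, p_6 = 288, q_6 = 144, s_6 = 344, t_6 = 264, p_7 = 256, q_7 = 216, s_7 = 288, t_7 = 256, p_8 = 24, q_8 = 64, p_9 = 472, q_9 = 232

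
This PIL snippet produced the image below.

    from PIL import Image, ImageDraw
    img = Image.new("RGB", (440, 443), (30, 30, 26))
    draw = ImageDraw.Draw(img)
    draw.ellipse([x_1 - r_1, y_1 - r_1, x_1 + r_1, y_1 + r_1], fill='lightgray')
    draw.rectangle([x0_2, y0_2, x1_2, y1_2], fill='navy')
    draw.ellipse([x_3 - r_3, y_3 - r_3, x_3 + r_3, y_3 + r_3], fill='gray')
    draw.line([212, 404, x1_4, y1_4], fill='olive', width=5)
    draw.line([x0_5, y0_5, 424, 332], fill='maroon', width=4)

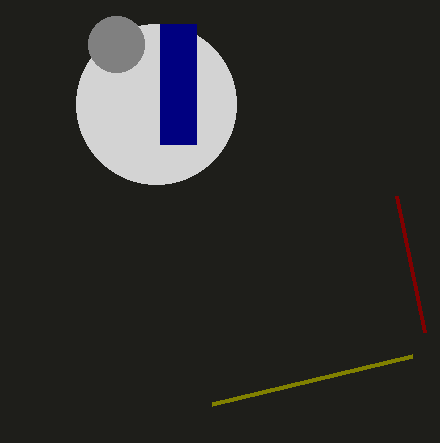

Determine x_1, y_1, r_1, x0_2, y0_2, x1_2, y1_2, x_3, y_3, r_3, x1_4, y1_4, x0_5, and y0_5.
x_1 = 156, y_1 = 104, r_1 = 80, x0_2 = 160, y0_2 = 24, x1_2 = 196, y1_2 = 144, x_3 = 116, y_3 = 44, r_3 = 28, x1_4 = 412, y1_4 = 356, x0_5 = 396, y0_5 = 196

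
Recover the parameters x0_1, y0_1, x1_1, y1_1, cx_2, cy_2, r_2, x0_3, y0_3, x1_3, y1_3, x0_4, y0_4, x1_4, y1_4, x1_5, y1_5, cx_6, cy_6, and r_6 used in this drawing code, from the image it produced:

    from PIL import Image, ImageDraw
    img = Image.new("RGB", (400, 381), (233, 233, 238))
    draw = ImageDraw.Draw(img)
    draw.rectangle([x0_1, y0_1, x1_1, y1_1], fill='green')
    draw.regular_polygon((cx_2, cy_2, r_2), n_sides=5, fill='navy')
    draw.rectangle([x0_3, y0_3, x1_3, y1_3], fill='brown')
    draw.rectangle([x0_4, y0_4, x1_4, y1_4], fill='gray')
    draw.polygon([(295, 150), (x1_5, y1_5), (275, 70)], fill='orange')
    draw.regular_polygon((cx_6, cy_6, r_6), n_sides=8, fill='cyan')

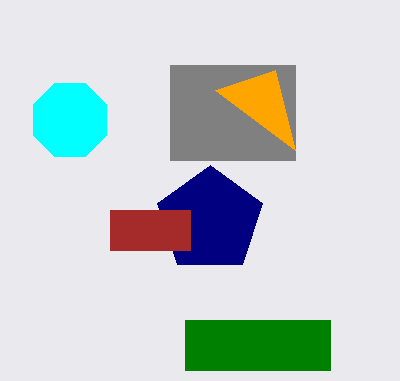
x0_1 = 185; y0_1 = 320; x1_1 = 330; y1_1 = 370; cx_2 = 210; cy_2 = 220; r_2 = 55; x0_3 = 110; y0_3 = 210; x1_3 = 190; y1_3 = 250; x0_4 = 170; y0_4 = 65; x1_4 = 295; y1_4 = 160; x1_5 = 215; y1_5 = 90; cx_6 = 70; cy_6 = 120; r_6 = 40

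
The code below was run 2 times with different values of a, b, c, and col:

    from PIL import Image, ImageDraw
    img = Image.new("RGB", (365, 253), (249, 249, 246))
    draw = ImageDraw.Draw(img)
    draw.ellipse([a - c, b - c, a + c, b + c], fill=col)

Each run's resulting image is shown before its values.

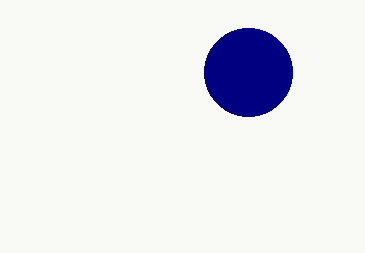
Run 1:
a = 248; b = 72; c = 44; col = 'navy'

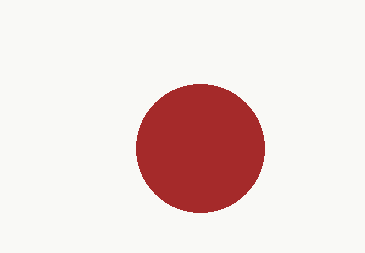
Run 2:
a = 200
b = 148
c = 64
col = 'brown'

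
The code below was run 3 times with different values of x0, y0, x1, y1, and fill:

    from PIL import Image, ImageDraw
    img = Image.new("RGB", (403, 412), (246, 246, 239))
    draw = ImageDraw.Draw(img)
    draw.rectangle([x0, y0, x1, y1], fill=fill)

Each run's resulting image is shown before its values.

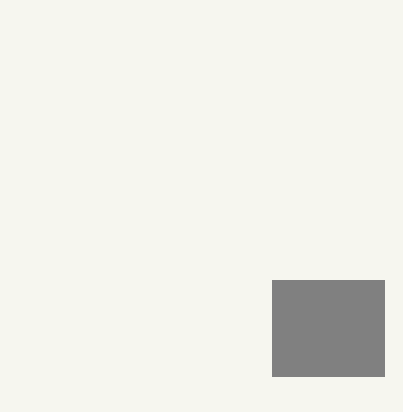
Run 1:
x0 = 272, y0 = 280, x1 = 384, y1 = 376, fill = 'gray'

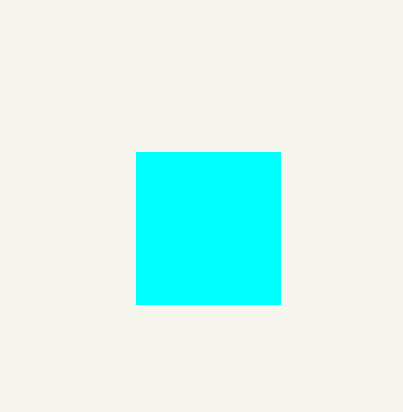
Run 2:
x0 = 136
y0 = 152
x1 = 280
y1 = 304
fill = 'cyan'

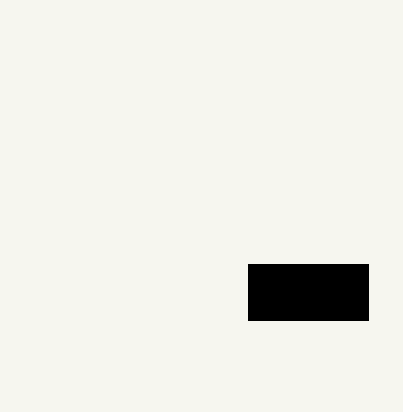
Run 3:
x0 = 248; y0 = 264; x1 = 368; y1 = 320; fill = 'black'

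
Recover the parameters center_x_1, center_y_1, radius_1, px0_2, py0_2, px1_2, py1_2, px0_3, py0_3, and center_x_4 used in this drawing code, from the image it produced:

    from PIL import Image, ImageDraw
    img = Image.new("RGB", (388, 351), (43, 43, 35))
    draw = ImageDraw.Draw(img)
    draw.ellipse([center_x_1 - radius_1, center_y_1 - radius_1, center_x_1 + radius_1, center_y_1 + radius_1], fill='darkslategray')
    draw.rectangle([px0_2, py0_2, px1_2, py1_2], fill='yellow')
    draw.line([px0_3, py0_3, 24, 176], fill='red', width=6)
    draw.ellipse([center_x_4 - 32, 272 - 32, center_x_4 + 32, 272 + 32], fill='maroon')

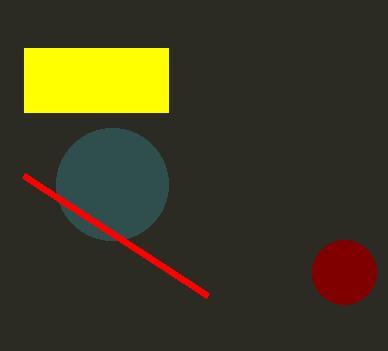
center_x_1 = 112
center_y_1 = 184
radius_1 = 56
px0_2 = 24
py0_2 = 48
px1_2 = 168
py1_2 = 112
px0_3 = 208
py0_3 = 296
center_x_4 = 344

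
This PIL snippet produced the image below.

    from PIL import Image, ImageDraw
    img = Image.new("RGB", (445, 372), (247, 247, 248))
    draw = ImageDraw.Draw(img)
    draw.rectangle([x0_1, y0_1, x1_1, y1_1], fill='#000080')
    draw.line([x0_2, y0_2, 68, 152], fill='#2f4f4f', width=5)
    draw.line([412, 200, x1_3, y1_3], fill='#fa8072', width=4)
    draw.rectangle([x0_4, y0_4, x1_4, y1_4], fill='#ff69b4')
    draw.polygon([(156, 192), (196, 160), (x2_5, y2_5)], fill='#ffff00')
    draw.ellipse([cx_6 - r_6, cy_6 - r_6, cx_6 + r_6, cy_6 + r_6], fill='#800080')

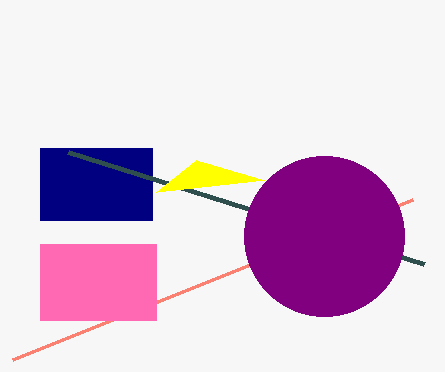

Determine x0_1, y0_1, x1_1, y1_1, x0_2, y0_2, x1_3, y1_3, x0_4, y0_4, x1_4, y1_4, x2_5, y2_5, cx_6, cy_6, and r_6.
x0_1 = 40, y0_1 = 148, x1_1 = 152, y1_1 = 220, x0_2 = 424, y0_2 = 264, x1_3 = 12, y1_3 = 360, x0_4 = 40, y0_4 = 244, x1_4 = 156, y1_4 = 320, x2_5 = 264, y2_5 = 180, cx_6 = 324, cy_6 = 236, r_6 = 80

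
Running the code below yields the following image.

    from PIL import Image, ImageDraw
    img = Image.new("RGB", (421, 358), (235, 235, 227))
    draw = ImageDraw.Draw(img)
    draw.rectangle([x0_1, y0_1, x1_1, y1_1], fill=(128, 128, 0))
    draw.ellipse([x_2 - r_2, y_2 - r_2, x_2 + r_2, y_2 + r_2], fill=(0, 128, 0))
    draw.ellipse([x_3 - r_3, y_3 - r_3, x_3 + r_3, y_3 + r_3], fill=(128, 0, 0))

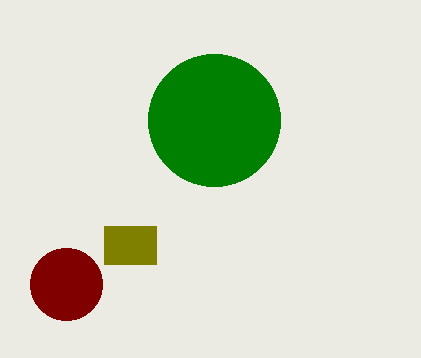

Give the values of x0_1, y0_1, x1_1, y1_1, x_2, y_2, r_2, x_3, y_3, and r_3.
x0_1 = 104, y0_1 = 226, x1_1 = 156, y1_1 = 264, x_2 = 214, y_2 = 120, r_2 = 66, x_3 = 66, y_3 = 284, r_3 = 36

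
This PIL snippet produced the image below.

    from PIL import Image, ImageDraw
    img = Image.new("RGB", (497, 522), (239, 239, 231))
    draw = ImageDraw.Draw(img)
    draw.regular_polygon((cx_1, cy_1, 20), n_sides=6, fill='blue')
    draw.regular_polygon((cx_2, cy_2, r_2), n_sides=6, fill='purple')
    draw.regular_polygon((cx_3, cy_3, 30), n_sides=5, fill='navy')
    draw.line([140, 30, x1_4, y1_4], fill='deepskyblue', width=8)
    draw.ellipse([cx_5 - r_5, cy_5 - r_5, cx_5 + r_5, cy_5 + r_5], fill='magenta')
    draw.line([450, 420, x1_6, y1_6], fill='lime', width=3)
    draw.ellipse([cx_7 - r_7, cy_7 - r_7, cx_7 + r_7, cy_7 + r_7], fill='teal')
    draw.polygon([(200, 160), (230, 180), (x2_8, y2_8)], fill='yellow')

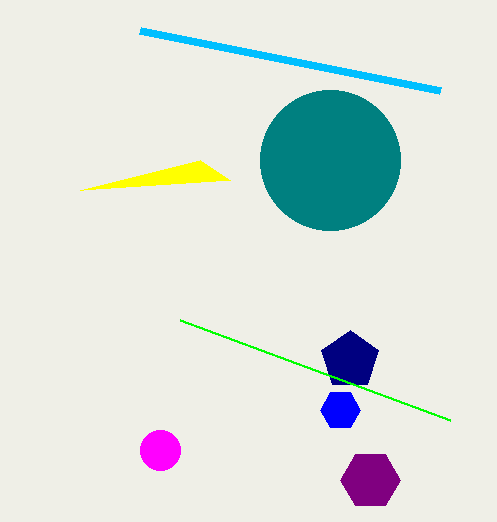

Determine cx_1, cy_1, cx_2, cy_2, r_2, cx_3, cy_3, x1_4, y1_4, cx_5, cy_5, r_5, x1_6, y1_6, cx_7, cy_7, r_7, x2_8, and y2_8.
cx_1 = 340, cy_1 = 410, cx_2 = 370, cy_2 = 480, r_2 = 30, cx_3 = 350, cy_3 = 360, x1_4 = 440, y1_4 = 90, cx_5 = 160, cy_5 = 450, r_5 = 20, x1_6 = 180, y1_6 = 320, cx_7 = 330, cy_7 = 160, r_7 = 70, x2_8 = 80, y2_8 = 190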